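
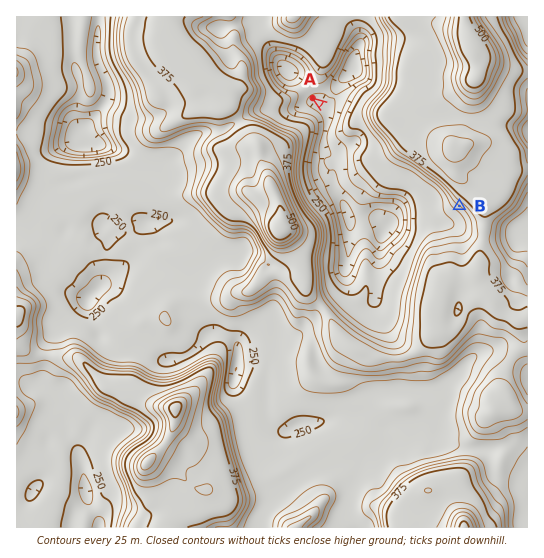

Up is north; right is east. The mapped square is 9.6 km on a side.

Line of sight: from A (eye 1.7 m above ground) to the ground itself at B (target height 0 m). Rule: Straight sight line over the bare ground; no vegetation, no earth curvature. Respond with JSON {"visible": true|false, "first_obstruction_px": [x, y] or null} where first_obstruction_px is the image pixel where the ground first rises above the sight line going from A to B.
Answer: {"visible": false, "first_obstruction_px": [340, 118]}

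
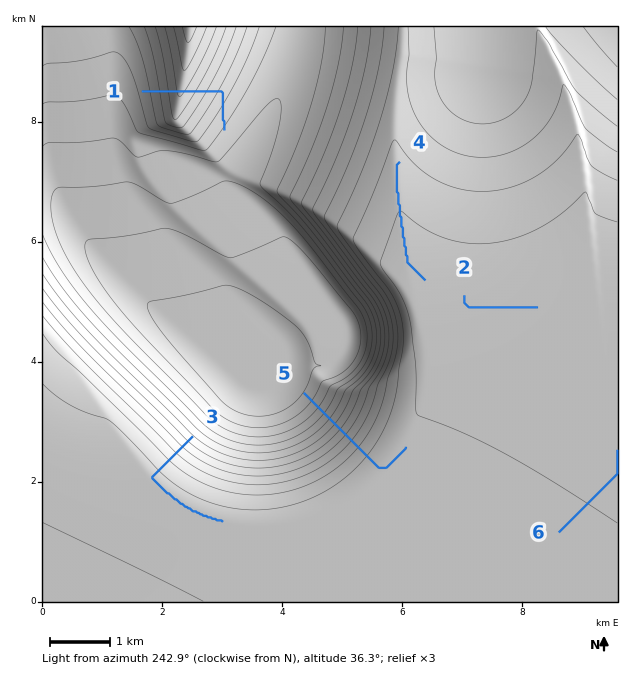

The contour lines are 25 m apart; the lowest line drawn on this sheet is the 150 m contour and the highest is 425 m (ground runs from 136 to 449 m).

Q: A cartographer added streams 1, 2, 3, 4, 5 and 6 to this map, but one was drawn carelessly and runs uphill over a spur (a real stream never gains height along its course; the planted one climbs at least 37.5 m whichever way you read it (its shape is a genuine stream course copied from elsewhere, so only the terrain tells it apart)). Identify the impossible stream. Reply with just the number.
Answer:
1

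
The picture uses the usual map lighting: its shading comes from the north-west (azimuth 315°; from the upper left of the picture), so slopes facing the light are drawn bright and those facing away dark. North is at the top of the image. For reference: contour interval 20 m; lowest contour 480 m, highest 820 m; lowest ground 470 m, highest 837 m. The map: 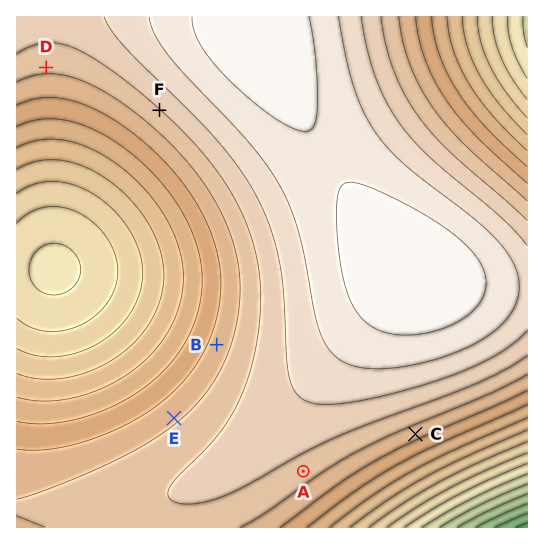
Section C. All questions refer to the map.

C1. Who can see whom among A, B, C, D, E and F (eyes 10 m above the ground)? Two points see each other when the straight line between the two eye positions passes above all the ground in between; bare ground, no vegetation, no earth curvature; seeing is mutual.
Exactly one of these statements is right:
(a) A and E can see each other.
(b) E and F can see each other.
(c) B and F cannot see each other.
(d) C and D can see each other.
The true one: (b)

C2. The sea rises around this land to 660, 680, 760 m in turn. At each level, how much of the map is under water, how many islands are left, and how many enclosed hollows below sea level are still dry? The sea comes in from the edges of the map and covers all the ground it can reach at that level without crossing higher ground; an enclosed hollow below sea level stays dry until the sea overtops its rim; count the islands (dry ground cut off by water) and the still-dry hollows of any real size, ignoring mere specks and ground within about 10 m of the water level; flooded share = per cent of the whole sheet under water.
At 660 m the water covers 16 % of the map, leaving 0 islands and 0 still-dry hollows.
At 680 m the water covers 21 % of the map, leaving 0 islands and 0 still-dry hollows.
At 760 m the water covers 56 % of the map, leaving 0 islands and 0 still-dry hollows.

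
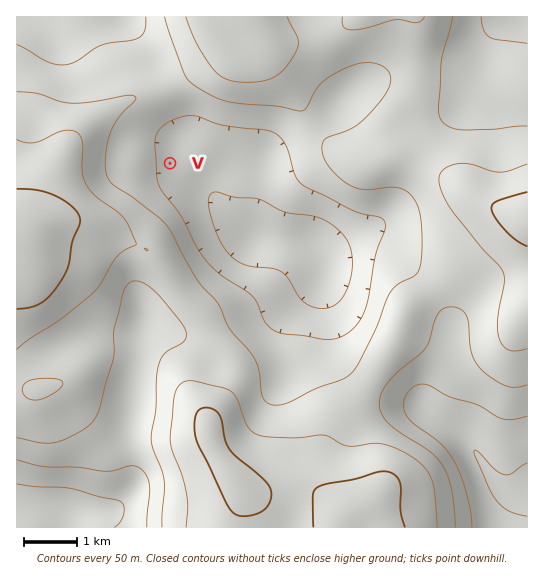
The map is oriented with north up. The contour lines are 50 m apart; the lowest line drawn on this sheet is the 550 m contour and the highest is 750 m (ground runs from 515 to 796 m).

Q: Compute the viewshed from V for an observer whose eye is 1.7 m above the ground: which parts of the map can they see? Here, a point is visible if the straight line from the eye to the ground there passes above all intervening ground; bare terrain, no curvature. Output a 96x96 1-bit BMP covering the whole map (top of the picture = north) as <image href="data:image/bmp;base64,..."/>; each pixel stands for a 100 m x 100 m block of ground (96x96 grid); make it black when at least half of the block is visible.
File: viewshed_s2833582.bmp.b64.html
<image width="96" height="96" href="data:image/bmp;base64,Qk2+BAAAAAAAAD4AAAAoAAAAYAAAAGAAAAABAAEAAAAAAIAEAAATCwAAEwsAAAIAAAAAAAAA////AAAAAAAAAAAAAAAAAAAAAAAAAAAAAAAAAAAAAAAAAAAAAAAAAAAAAAAAAAAAAAAAEAAAAAAAAAAAAAAAOAAAAAAAAAAAAAAAPwAAAAAAAAAAAAAAP+AAAAAAAAAAAAAAf/AAAAAAAAAAAAAB//gAAAAAAAAAAAA///wAAAAAAAAAAAf///8AAAAAAAAAAAf////gAAAAAAAAAAP////4AAAAAAAAAAH////wAAAAAAAAAAH/8f/AAAAAAAAAAAD/4P+AAAAAAAAAAAD/wP4AAAAAAAAAAAB/wHgAAAAAAAAAAAB/4AAAAAAAAAAAAAA/8AAAAAAAAAAAAAA//AAAAAAAAAAABAA//gAAAAAAAAAABwAf/wAAAAAAAAAABwAf/wAAAAAAAAAAAAAf/wAAAAAAAAAAAAAf/4AAAAAAAAAAAAAf/4AAAAAAAAAAAAAf/8AAAAAAAAAAAAAf/8AAAAAAAAAAAAAf/+AAAAAAAAAAAAA///AAAAAAAAAAAAB///AAAAAAAAAAAAB///gAAAAAAAAAAAB///wAAAAAAAAAAAB///wAABAAAAAAAAB///4AADgAAAAAAAB///4AAHgAAAAAAAA///8AAHwAAAAAAAAf//8AAHwAAAAAAAAf//8AAP4AAAAAAAAP//+AAP8AAAAAAAAD//+AAP8AAAAABwAB///AAH8AAAAAH/8A///AAH8AAAAAP/+A///gAD8AAAAAP//A///+AB8AAAAAf//g////gA8AAAAAf//x////wA8AAAAA////////wA8AAAAB////////4B8AAAAD////////4D8AAAAH////////8f4AAAAP//////////4AAAAf///8P/////8AAAA//4PwH/////8AAAB//wPgH/////8AAAD//gPAH/////4AAAf/+APAP/////4AAP//8QfgP4D///4AB///4YfwfwA///4AD///w//4/wAP//4AH///g////wAH/x4AH///A////wAD/AAAPw/+A////wAB+AAAPAP+B////wAA8AAAOAD+B////4AAAAAAMAD/B////4AAAAAAAAD/3////4AAAAAAAAD//////4AAAAAAAAD//////wAAAAAAAAD//////gAAAAAAAAD//////AAAAAAAAAD/////wAAAAAAAAAD/////AAAAAAAAAAP/////AAAAAAAAAA/////+AAAAAAAAAD/////8AAAAAAAAAB/////8AAAAAAAAAAf////4AAAAAAAAAAD////wAAAAAAAAAAAf///gAAAAAAAAAAAD//+AAAAAAAAAAAAB//8AAAAAAAAAAAAA//gAAAAAAAAAAAAA/8AAAAAAAAAAAAAA/gAAAAAAAAAAAAAA/AAAAAAAAAAAAAAA+AAAAAAAAAAAAAAA8AAAAAAAAAAAAAAA4AAAAAAAAAAAAAAB4AAAAAAAAAAAAAABwAAAAAAAAAAAAAABgAAAAAAAAAAAAAABgAAAAAAAAAAAAAABAAAAAAAAAAAAAAAAAAAAAAAAAAA="/>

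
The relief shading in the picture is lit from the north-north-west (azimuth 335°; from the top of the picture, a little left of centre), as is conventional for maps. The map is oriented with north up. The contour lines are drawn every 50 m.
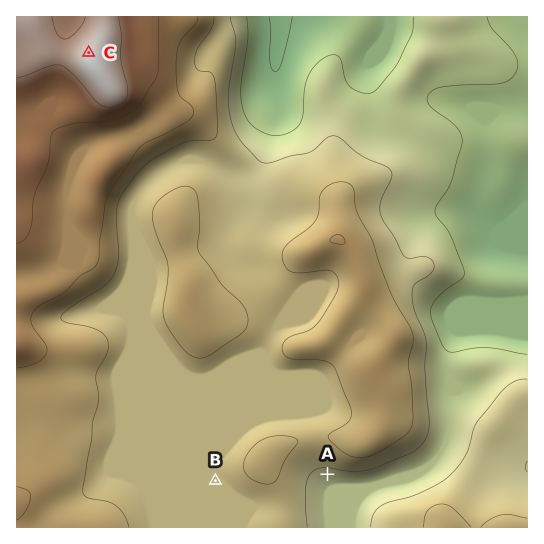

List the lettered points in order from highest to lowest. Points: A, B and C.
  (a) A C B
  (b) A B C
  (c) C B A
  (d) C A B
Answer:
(c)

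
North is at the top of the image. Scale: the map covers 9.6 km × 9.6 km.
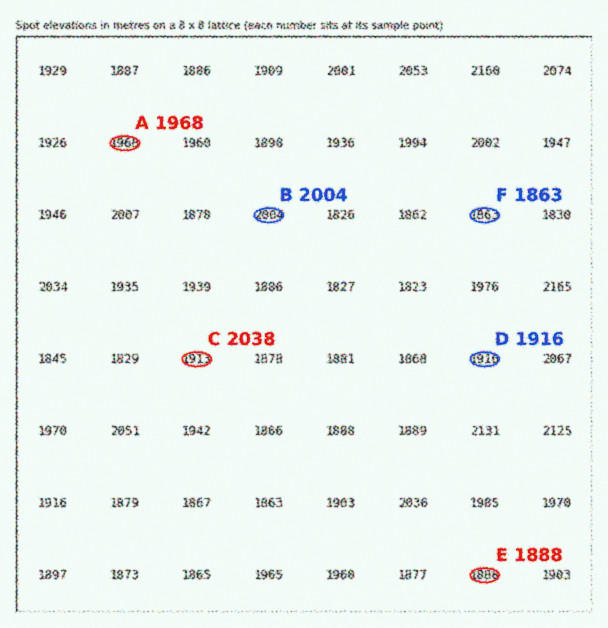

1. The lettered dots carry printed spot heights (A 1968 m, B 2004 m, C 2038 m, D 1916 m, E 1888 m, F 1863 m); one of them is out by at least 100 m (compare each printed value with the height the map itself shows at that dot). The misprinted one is C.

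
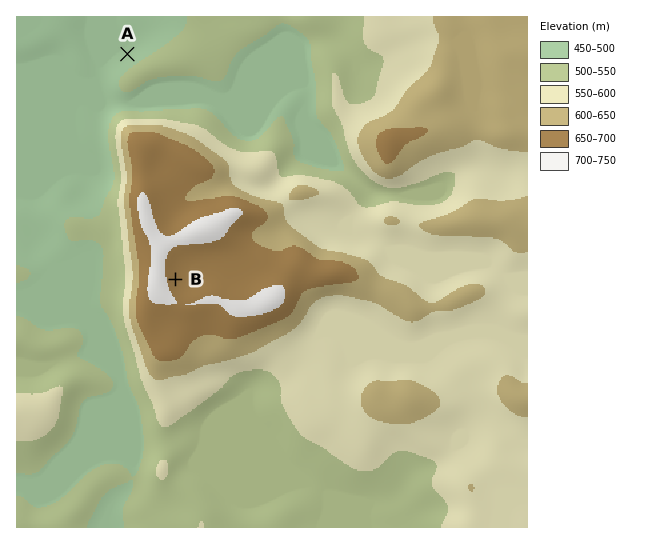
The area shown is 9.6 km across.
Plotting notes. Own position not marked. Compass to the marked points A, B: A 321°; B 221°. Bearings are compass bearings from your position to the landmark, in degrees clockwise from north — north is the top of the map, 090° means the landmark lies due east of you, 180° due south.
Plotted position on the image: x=245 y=199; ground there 640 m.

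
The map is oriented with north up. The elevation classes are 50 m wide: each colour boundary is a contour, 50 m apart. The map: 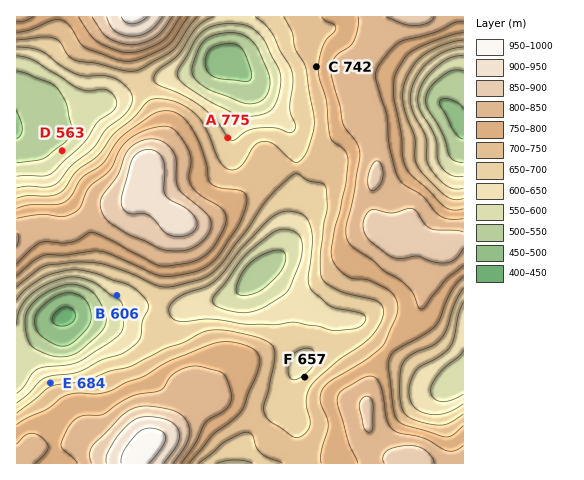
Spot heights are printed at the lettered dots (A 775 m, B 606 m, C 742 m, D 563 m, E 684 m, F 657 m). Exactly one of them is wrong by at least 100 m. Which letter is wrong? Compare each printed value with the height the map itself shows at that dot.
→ A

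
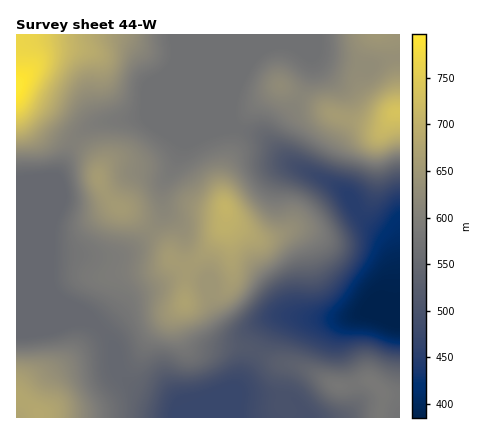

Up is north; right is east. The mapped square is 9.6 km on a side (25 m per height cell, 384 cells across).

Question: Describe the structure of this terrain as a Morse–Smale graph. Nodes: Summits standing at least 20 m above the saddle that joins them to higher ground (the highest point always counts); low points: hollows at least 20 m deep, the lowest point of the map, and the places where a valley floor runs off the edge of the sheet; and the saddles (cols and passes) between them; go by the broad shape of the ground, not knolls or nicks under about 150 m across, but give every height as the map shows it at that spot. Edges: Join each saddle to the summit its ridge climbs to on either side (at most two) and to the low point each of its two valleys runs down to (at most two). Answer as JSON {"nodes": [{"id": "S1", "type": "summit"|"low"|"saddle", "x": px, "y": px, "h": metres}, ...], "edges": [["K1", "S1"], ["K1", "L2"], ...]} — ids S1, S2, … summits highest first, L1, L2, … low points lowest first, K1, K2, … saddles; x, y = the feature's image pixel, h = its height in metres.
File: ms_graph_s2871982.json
{"nodes": [
{"id": "S1", "type": "summit", "x": 16, "y": 86, "h": 797},
{"id": "S2", "type": "summit", "x": 398, "y": 112, "h": 735},
{"id": "S3", "type": "summit", "x": 226, "y": 208, "h": 707},
{"id": "S4", "type": "summit", "x": 38, "y": 414, "h": 684},
{"id": "S5", "type": "summit", "x": 98, "y": 178, "h": 660},
{"id": "S6", "type": "summit", "x": 378, "y": 386, "h": 586},
{"id": "L1", "type": "low", "x": 384, "y": 310, "h": 385},
{"id": "L2", "type": "low", "x": 212, "y": 404, "h": 475},
{"id": "K1", "type": "saddle", "x": 152, "y": 230, "h": 625},
{"id": "K2", "type": "saddle", "x": 74, "y": 142, "h": 601},
{"id": "K3", "type": "saddle", "x": 236, "y": 130, "h": 569},
{"id": "K4", "type": "saddle", "x": 100, "y": 330, "h": 551},
{"id": "K5", "type": "saddle", "x": 116, "y": 372, "h": 548},
{"id": "K6", "type": "saddle", "x": 256, "y": 352, "h": 514}],
"edges": [["K1", "S3"], ["K1", "S5"], ["K1", "L1"], ["K2", "S1"], ["K2", "S5"], ["K2", "L1"], ["K3", "S2"], ["K3", "S3"], ["K3", "L1"], ["K4", "S3"], ["K4", "S4"], ["K4", "L1"], ["K5", "S3"], ["K5", "S4"], ["K5", "L1"], ["K5", "L2"], ["K6", "S3"], ["K6", "S6"], ["K6", "L1"], ["K6", "L2"]]}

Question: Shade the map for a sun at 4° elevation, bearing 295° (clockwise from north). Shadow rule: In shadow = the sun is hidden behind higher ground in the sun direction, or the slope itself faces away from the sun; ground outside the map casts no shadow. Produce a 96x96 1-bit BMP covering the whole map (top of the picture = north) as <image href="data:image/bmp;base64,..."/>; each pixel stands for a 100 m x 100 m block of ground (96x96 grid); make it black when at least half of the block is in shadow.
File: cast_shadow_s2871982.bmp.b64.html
<image width="96" height="96" href="data:image/bmp;base64,Qk2+BAAAAAAAAD4AAAAoAAAAYAAAAGAAAAABAAEAAAAAAIAEAAATCwAAEwsAAAIAAAAAAAAA////AAAAAAAAD/4A/AAAAAAAAAAAD/gA/gAAAAAAAAAAB+AA/gAAAAAAAAAAB8AA/wAAAAAAAAAAAwAA/wAAAAAAAAAAAAAA/wAAAAAAAAAAAAAAfwAAAAAAAAAAAAAAfwAAAAAAAAAAAAAAfgH+AAAAAAAAAAAAfA//AAAAAAAAAAAAMB//gAAAAAAAAGAAIA//gAAAAAAAAGAAAA//AAAAAAAAAAAAAAf/AAAAAAAAAAAAAAP+AAAAAAAAAAAAAAB/wAAAAAAAAAAAAAA/+AAAAAAAAAAAAAH//wAAAAAAAAAAAA///+AwAAAAAAAAAD//////wAAAAAAAAH//////+AAAAAAAAH///////wAAAAAAAH////////AAAAAAAD////////wAAAAAAB////////8AAAAAAB////////8AAAAAAA////////8AAAAAAAA///////8AAAAAAAAP//////8AAAAAAAAH//////8AAAAAAAAD//////8AAAAAAAAD//////8AAAAAAAAB//////8AAAAAAAAB//////8AAAAAAAAA//////8AAAAAAAAA//////8AAAAAAAAA//////8AAAAAAAAA//////8AAAAAAAAA//////8AAAAAAAAAz/////8AAAAAAAAAB/////8AAAAAAAAAA/////8AAAAAAAAAA//3//8AAAAAAAAAAf/n//4AAAAAAAAAAH/H//wAAAAAAAAAAAEH//gAAAAAAAAAAAAH/+AAAAAAAAAAAAAP/4AAAAAAAAAAAAAP/wAAAAAAAAAADAAP/AAAAAAAAAAAPgAP+AgAAAAAAAAAfgAf8B4AAAAAAAAB/gAf4B8AAAAAAAAB/AAPwB8AAAAAAAAB/AAHgB8AAAAAAAAB+AAAAB8AAAAAAAAB+AAAAB8AAAAAAAAB8AAAAB8AAAAAAAAB8AAAAB8AAAAAAAAA8AAAAB8AAAAAAAAAcAAAAD8AAAAAAAAAfwAAAD8AAAAAAAAAf+AAAD8B+AAAAAAAf/AAAH8D/AAAAAAAP/AAAH///gAAAAAAP+AAAH///4AAAAAAH4AAAD///+AAAAAADwAAAD////wAAAAAAAAAAB////8AAAAAAAAAAA/////AAAAAAAAAAAf////wAAAAAAAAAAD////8AAAAAAAAAAD/////AAAAAAAAAAD/////AAAAAAAAAAD/////gAAAAAAAAAD/////gAAAAAAAAAB/////gAAAAAAAAAB/////gAAAAAAAAAB/////gAAAAAAAAAB/////wAAAAAAAAAA/////4AAAAAAAAAA/////8AAAAAAAAAAf////8AAAAAAAAAAP//3/+AAAAAAAAAAH//n/8AAAAAAAAAAH//H/8AAAAAAAAAAD/+H/4AAAAAAAAAAB/8H/wAAAAAAAAAAA/wH/AAAAAAAAAAAA/gD+AAAAAAAAAAAAeAD4AAAAAAAAAAAAMABwAAAAAAAAAAAAAAAAAAAAAAAAAAAAAAAA8AAAAAAAAAAAAAAB4AAAAAAAAAA="/>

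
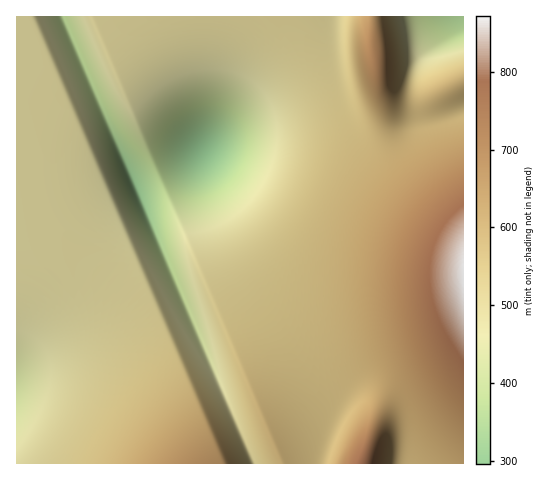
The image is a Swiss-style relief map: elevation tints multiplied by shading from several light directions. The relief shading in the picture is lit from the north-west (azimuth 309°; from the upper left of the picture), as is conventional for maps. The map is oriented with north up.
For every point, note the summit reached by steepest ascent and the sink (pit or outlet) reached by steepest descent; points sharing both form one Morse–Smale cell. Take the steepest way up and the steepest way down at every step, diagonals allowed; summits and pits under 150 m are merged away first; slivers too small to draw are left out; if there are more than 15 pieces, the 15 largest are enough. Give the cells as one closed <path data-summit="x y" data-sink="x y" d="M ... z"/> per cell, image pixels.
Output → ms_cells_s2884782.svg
<path data-summit="463 274" data-sink="202 152" d="M371 16l-355 1 0 187 75-12 40-14 3 2 41 100 80 184 63 0 7-33 0-14-15-32 12 8 39-9 10 1 12 4 15 15 6 24 0 36 60-1 0-239-50-53-22-34-18-84z"/><path data-summit="196 463" data-sink="202 152" d="M132 178l-30 12-86 16 0 257 237 1 1-3z"/><path data-summit="463 274" data-sink="463 17" d="M463 16l-91 1 1 29 14 76 5 15 22 34 49 53z"/><path data-summit="362 463" data-sink="202 152" d="M363 384l-41 9-11-7 14 31 0 14-6 33 84-1 1-35-6-24-15-15z"/>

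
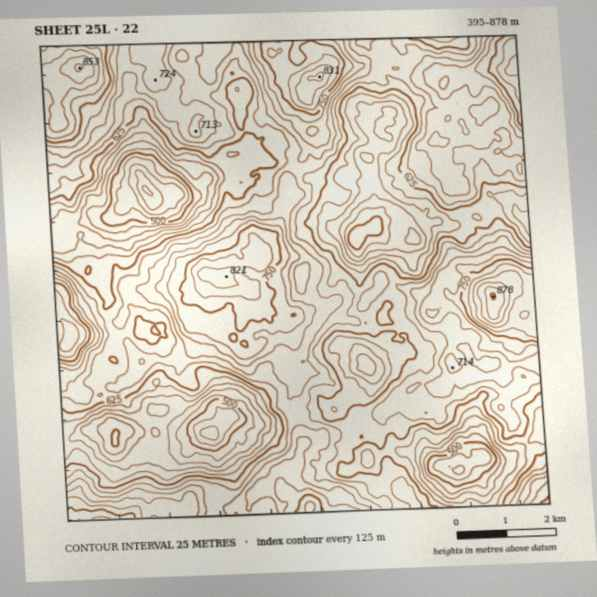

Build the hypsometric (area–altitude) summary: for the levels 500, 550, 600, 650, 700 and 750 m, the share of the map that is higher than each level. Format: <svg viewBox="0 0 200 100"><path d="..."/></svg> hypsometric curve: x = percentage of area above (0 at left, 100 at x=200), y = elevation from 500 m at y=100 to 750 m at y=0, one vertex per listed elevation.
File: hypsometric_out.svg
<svg viewBox="0 0 200 100"><path d="M192 100l-13-20-27-20-48-20-56-20-26-20"/></svg>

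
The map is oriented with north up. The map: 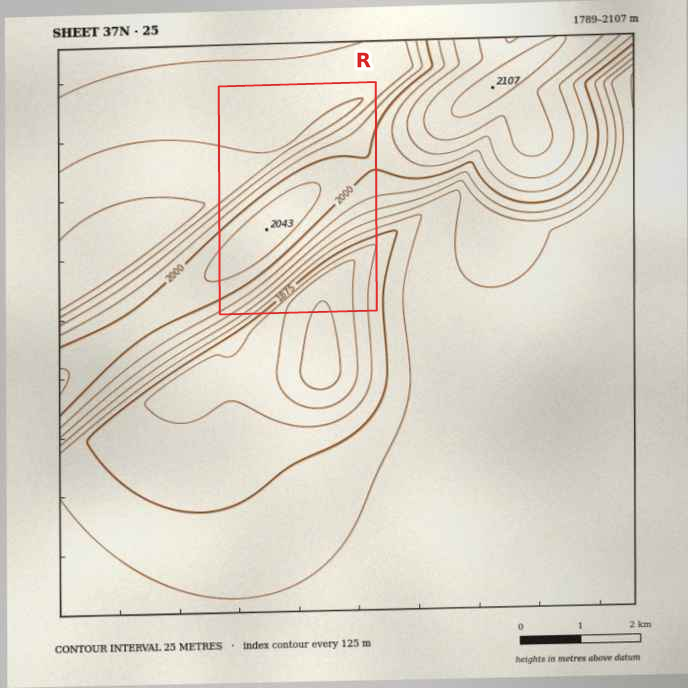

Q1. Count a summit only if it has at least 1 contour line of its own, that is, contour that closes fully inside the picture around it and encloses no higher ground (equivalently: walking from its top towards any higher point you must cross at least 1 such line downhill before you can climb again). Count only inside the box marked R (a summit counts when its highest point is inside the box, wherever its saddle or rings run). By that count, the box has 1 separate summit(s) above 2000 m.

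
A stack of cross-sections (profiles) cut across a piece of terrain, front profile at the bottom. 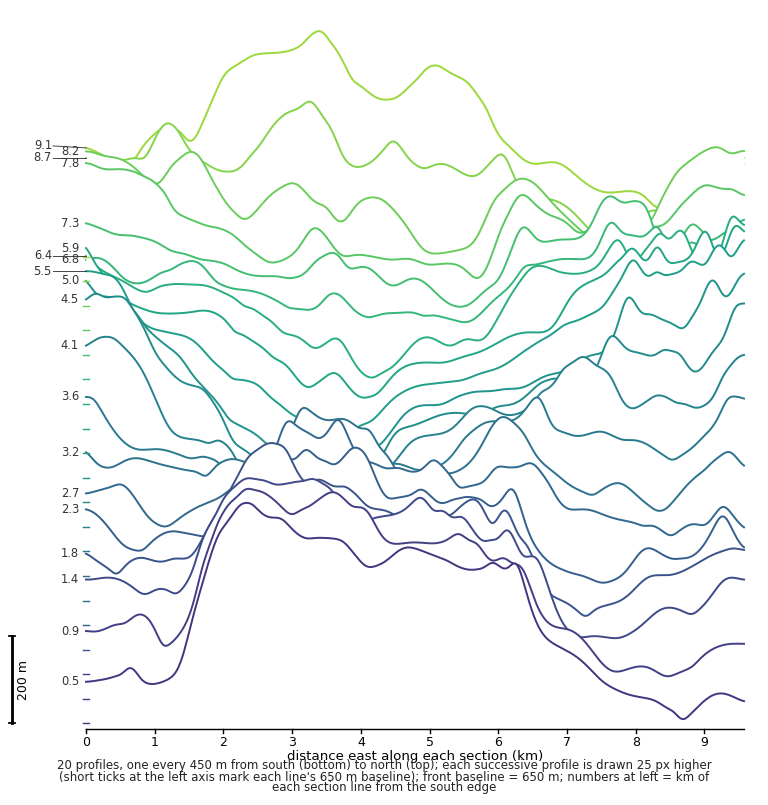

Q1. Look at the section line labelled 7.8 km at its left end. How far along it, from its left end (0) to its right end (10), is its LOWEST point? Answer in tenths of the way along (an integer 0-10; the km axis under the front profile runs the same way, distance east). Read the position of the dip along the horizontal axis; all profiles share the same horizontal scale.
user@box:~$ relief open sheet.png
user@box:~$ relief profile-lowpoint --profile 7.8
6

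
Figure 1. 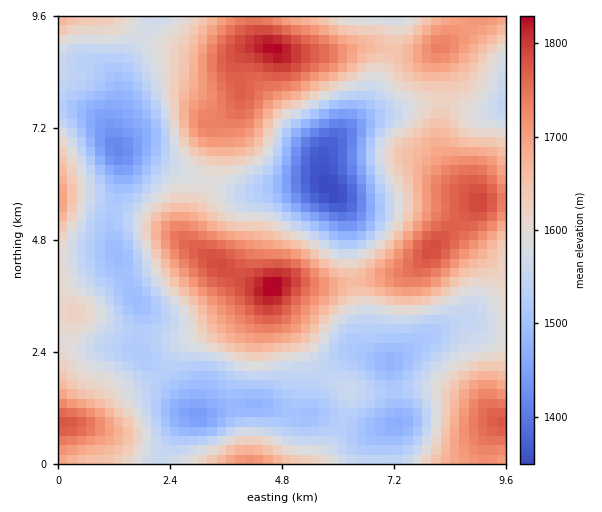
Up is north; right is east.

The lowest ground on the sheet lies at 1350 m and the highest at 1830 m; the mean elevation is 1610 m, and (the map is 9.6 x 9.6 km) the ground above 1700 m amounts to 19.6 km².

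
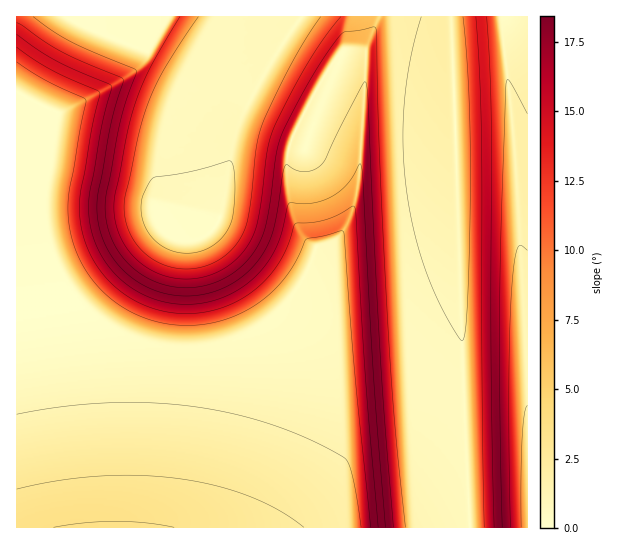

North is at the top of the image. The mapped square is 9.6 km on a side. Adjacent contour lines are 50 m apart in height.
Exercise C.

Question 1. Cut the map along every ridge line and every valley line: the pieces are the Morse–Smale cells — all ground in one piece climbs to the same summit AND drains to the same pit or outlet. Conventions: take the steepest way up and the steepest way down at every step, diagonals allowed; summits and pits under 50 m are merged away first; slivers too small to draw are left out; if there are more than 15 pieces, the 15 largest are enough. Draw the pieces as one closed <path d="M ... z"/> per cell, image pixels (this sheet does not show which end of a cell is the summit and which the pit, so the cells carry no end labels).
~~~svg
<path d="M377 16l-361 1 1 511 183-1 13-46 22-102 9-25 15-23 37-40 12-20 7-18 4-5 14-5 8-9 11-21 8-43 5-120 11-25z"/><path d="M450 16l-73 1-12 33-5 120-8 43-11 21-8 9-14 5-4 5-7 18-12 20-37 40-15 23-16 52-15 75-12 47 268-1-8-174-8-292z"/><path d="M502 16l-51 1 6 160 6 213 7 138 58-1 0-173-4-36-8-159z"/><path d="M527 16l-24 1 0 17 13 125 11 194z"/>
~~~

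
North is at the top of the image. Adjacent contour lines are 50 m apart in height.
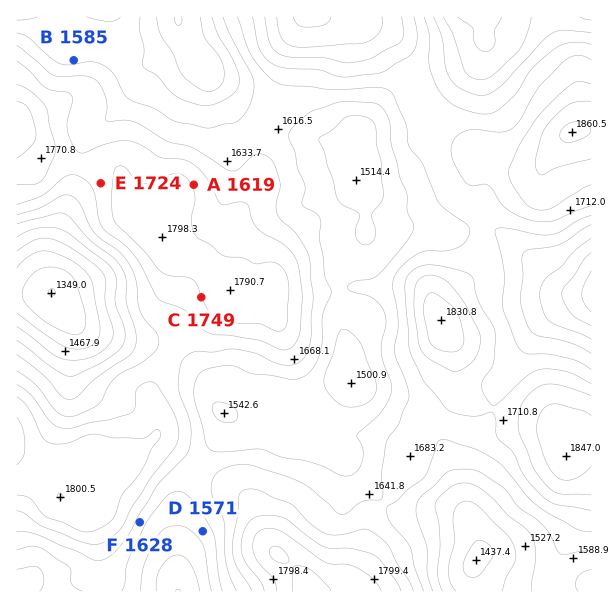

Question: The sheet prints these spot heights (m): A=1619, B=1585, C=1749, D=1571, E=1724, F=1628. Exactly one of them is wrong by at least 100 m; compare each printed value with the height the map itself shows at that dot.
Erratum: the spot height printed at A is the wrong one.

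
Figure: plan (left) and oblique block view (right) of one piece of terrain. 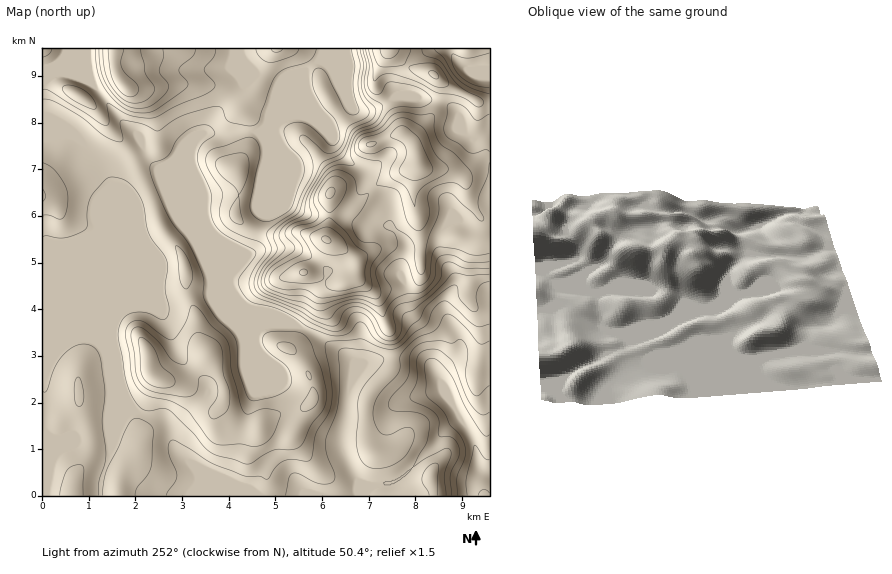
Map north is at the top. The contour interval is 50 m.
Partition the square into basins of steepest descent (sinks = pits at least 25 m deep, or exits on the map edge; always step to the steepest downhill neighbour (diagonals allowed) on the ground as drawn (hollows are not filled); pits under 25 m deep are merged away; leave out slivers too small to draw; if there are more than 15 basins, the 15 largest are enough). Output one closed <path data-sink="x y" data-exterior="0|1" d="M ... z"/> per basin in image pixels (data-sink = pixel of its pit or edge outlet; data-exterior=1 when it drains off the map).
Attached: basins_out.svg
<path data-sink="489 474" data-exterior="1" d="M389 48l-347 1 1 447 447-1 0-338-8 1-18 15-15-4-21 0-10-3-2-14-4-14 24-28 5-15 0-11-6-9-28-9z"/><path data-sink="489 130" data-exterior="1" d="M440 80l-1 0 2 4 0 11-3 13-26 30 4 14 2 14 10 3 21 0 15 4 18-15 8-2 0-53-12-1z"/><path data-sink="489 68" data-exterior="1" d="M489 48l-99 1 17 17 28 9 9 8 34 19 11 1z"/>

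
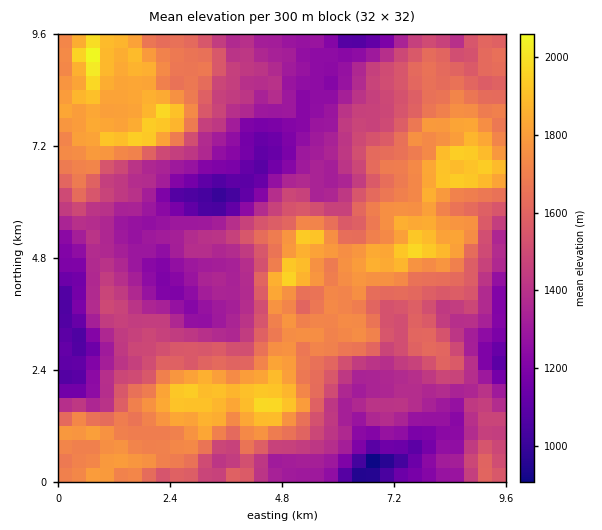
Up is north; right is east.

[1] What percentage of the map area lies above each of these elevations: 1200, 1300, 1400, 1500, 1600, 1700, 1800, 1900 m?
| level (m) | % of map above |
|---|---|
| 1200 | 92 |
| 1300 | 81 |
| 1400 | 65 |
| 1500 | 51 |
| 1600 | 41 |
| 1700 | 27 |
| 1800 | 14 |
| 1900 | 5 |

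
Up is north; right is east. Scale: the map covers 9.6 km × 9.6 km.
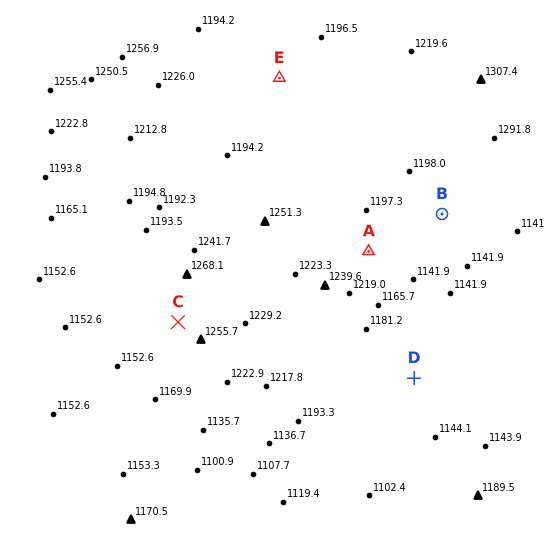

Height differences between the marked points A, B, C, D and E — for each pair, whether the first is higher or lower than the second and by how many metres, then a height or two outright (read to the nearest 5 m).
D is lower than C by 85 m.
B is lower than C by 80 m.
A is lower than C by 55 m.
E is lower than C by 45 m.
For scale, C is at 1240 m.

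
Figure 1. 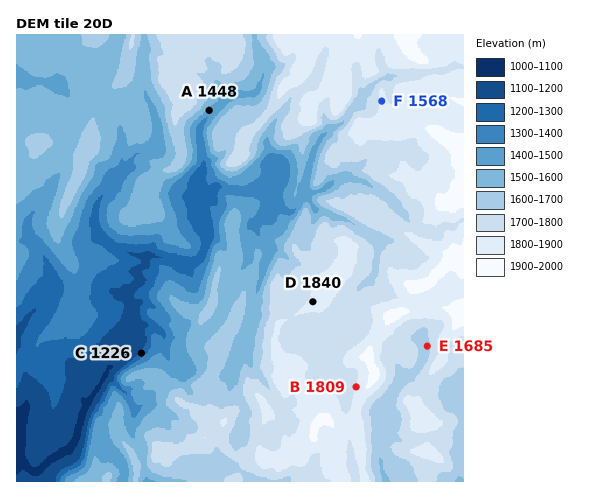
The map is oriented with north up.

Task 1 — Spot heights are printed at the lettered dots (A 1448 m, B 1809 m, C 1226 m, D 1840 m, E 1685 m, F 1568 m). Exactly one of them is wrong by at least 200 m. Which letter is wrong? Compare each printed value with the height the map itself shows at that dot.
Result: F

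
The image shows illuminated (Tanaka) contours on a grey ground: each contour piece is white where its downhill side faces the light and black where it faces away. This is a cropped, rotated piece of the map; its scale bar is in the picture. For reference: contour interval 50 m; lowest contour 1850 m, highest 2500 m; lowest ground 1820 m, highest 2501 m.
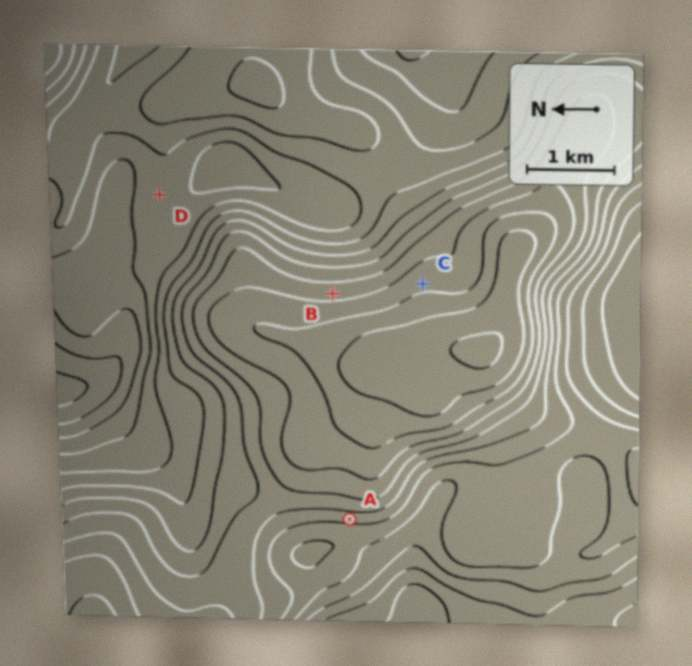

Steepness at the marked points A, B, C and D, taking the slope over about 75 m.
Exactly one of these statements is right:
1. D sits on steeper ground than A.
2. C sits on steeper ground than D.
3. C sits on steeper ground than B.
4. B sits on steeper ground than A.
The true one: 2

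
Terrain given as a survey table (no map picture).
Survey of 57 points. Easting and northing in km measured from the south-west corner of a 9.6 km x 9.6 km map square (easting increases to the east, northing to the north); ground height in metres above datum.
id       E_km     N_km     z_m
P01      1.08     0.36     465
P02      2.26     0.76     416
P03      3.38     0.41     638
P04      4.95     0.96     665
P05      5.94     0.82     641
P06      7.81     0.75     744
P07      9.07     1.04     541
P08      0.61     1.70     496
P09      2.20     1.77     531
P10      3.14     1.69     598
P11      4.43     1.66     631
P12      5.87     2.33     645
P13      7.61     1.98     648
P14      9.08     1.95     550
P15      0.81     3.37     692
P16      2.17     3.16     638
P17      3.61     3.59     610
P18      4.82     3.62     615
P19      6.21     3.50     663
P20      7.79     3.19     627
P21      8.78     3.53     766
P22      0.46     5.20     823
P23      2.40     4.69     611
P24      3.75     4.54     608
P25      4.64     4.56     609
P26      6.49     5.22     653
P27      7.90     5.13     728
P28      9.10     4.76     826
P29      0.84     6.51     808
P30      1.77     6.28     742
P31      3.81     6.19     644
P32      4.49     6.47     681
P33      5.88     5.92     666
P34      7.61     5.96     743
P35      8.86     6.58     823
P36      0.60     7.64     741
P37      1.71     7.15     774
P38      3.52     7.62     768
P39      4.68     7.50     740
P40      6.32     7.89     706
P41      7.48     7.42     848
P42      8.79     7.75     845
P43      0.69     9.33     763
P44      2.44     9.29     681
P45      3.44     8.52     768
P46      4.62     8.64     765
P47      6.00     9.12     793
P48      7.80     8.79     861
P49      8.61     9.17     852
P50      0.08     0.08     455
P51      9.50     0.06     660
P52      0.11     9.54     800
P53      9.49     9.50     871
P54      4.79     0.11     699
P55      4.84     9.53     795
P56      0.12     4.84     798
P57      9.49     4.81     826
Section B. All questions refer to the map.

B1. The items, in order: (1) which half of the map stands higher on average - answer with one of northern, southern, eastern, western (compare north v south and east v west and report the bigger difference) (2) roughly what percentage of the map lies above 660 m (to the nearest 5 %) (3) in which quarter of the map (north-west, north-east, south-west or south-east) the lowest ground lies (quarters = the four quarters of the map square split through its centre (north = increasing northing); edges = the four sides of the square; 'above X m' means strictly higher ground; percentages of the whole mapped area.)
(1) Taken as a whole, the northern half is higher than the southern.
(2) Ground above 660 m makes up about 60 % of the sheet.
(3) Look to the south-west quarter for the lowest ground.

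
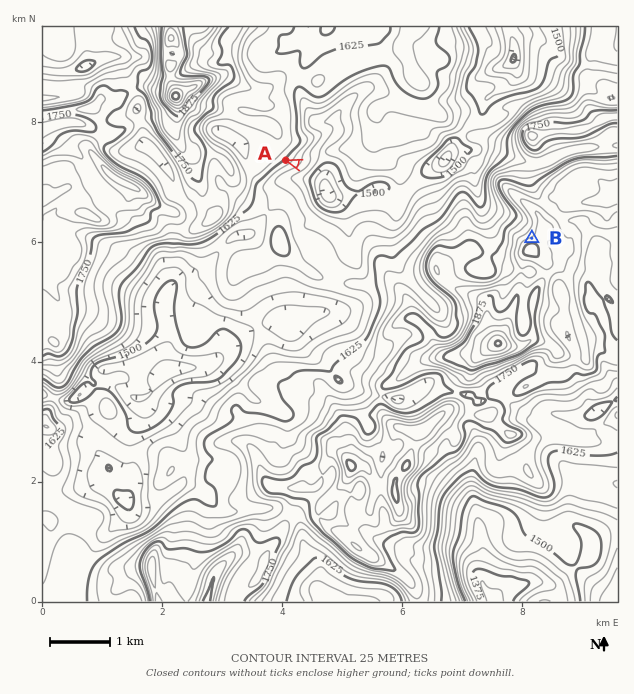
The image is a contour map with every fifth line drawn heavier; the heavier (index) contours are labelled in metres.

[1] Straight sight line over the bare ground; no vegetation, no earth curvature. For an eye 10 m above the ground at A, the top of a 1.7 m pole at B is in view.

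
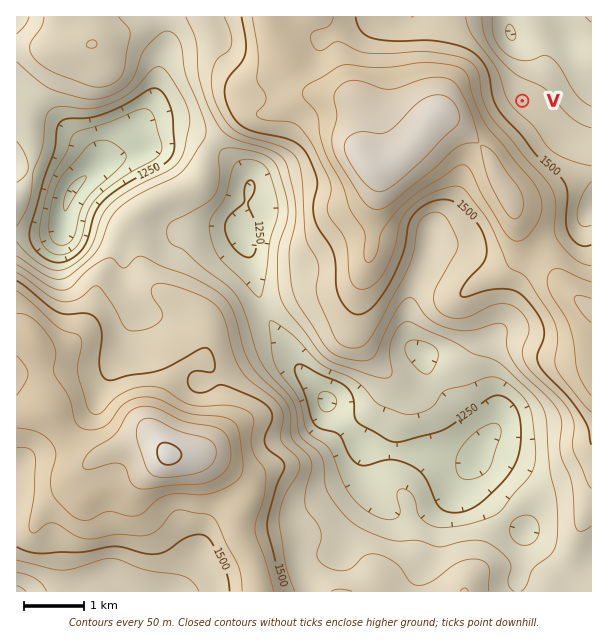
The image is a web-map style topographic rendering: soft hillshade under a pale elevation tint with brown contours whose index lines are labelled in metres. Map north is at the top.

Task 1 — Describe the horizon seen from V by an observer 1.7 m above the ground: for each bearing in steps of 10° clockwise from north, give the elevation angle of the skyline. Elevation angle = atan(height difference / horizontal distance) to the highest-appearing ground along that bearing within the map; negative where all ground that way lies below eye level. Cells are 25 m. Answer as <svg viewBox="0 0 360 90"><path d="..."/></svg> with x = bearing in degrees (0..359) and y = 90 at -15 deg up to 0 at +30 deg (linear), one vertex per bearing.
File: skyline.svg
<svg viewBox="0 0 360 90"><path d="M0 68l10 0 10 0 10-1 10-2 10 2 10 0 10 0 10-1 10-1 10-1 10-2 10-1 10-2 10-1 10-2 10-4 10-5 10-4 10-3 10-3 10-3 10-1 10 0 10-1 10 0 10 0 10 1 10 4 10 2 10 4 10 5 10 7 10 5 10 5 10 2"/></svg>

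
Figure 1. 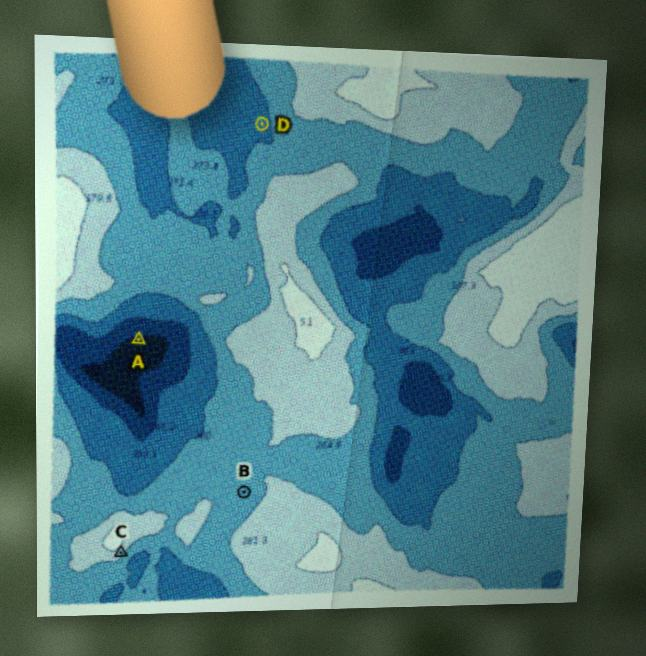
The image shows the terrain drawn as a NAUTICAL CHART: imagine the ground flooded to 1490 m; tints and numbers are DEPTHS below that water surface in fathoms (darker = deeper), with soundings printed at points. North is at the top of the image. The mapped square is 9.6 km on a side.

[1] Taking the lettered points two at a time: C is higher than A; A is lower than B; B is higher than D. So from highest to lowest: C B D A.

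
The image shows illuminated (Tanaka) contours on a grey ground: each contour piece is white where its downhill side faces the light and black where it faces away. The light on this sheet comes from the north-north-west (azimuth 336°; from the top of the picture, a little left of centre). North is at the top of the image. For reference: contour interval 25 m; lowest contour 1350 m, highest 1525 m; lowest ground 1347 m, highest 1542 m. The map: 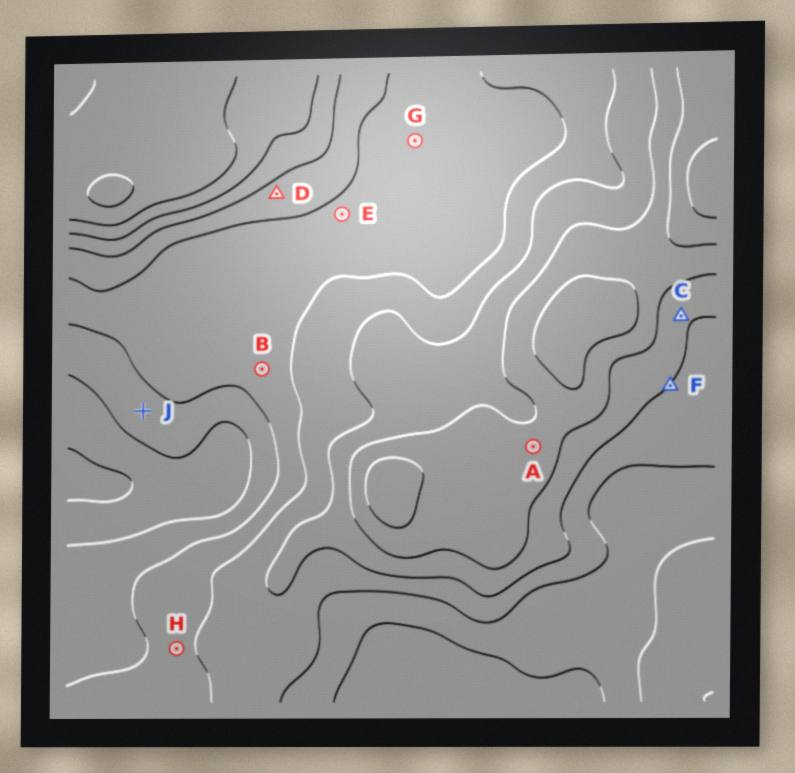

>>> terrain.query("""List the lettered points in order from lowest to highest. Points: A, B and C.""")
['B', 'C', 'A']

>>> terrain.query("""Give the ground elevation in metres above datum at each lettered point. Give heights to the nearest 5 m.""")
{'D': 1440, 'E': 1420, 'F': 1450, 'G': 1420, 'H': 1415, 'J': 1390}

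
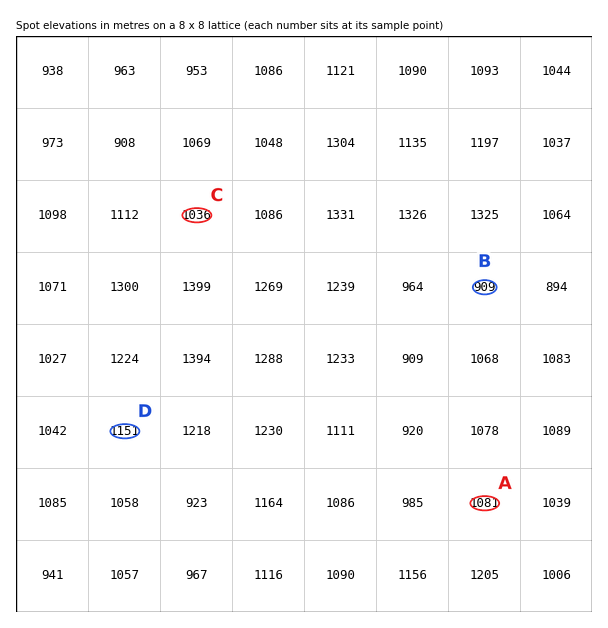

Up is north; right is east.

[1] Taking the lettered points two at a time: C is above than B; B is below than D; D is above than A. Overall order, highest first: D A C B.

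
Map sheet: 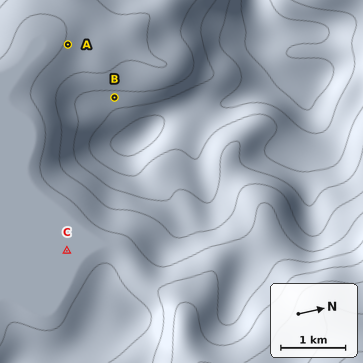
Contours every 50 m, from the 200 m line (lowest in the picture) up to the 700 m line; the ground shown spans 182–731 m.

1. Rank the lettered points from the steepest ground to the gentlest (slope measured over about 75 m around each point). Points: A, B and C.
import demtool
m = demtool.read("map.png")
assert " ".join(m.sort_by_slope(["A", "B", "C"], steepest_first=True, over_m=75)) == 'B A C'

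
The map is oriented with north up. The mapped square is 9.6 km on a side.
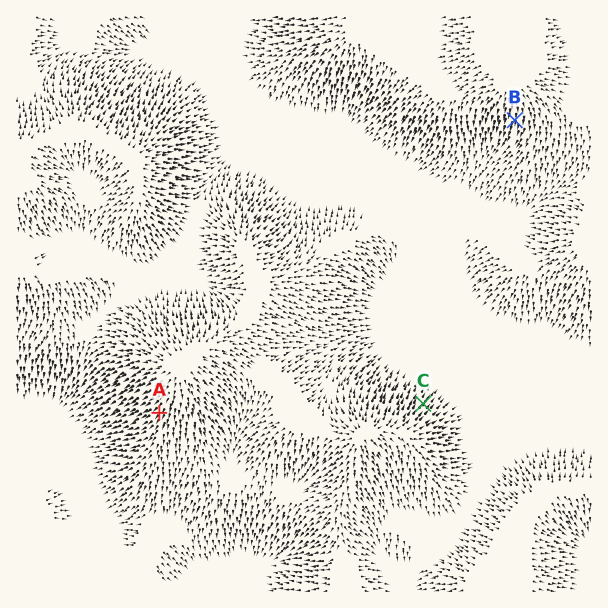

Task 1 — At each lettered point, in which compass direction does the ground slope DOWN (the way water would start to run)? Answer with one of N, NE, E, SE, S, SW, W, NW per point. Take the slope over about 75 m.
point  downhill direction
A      SW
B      S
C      NE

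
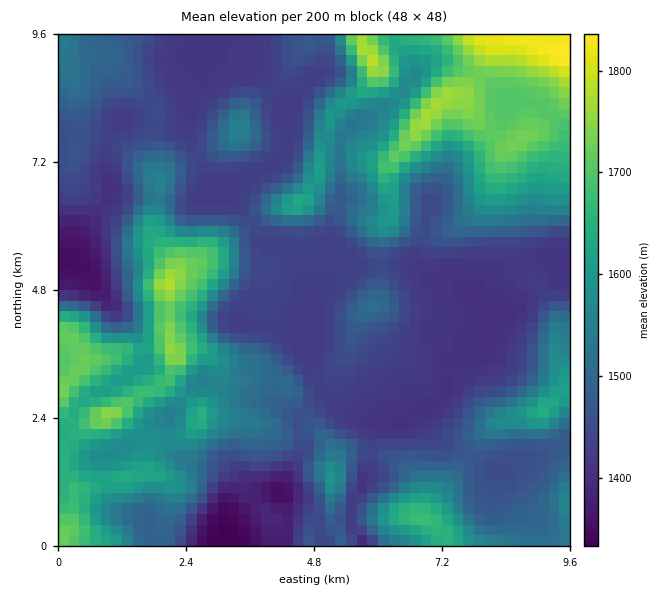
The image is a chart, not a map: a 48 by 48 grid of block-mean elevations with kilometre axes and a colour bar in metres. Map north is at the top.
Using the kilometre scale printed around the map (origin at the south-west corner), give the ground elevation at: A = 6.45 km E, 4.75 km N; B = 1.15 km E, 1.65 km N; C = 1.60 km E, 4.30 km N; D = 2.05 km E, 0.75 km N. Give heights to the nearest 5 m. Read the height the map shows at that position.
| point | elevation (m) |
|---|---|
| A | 1445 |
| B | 1580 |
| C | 1575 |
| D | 1525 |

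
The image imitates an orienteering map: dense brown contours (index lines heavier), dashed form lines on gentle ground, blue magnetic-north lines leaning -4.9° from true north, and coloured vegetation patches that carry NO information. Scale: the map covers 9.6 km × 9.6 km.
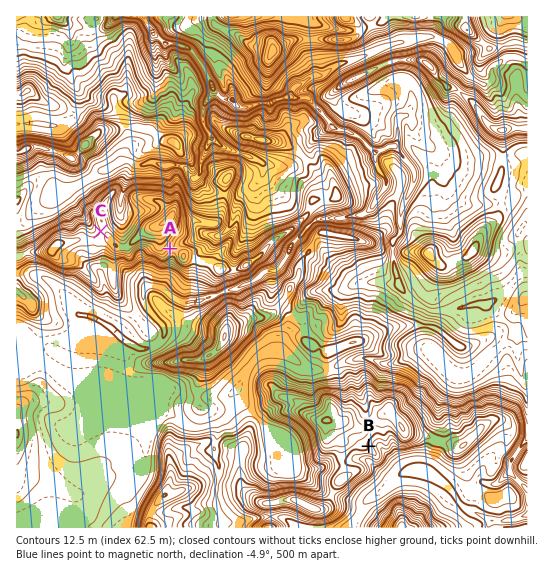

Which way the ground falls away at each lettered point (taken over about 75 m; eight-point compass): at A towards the SE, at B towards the E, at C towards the W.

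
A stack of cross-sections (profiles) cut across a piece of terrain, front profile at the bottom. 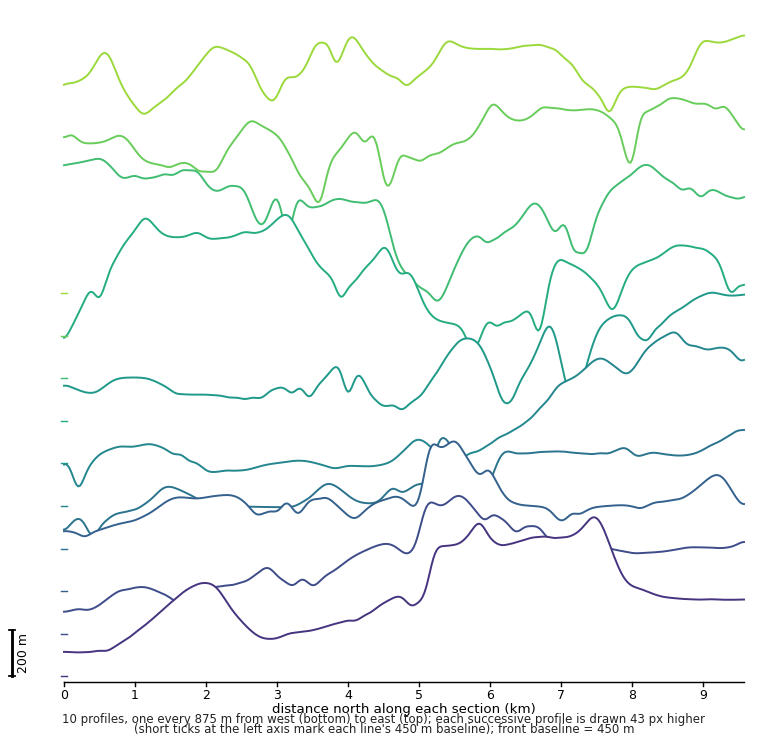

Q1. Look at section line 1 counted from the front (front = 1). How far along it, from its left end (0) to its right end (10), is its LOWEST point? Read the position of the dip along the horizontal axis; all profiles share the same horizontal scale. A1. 0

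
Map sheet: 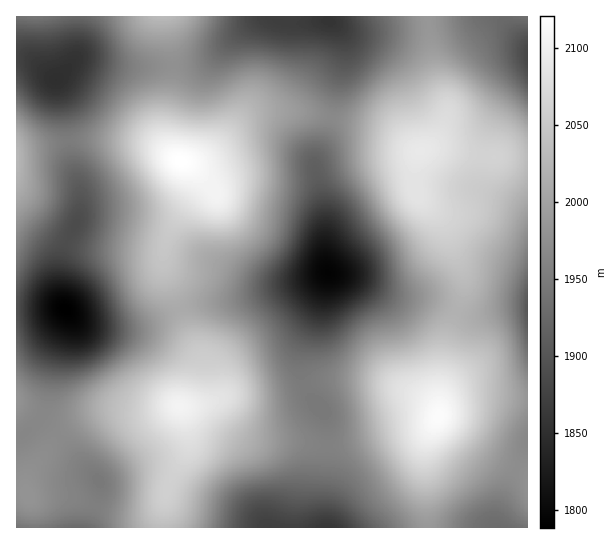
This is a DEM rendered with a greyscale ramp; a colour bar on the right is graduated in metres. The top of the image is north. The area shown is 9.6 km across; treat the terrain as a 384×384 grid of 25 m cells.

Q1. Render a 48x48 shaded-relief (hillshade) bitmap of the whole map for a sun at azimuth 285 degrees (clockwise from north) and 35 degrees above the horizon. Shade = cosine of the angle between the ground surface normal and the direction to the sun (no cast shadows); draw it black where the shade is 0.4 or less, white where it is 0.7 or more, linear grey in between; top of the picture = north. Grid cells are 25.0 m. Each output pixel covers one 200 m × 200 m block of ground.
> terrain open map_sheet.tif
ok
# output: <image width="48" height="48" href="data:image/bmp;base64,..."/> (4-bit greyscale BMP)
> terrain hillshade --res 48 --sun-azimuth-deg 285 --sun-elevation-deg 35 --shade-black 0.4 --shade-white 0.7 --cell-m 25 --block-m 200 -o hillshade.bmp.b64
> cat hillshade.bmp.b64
<image width="48" height="48" href="data:image/bmp;base64,Qk32BAAAAAAAAHYAAAAoAAAAMAAAADAAAAABAAQAAAAAAIAEAAATCwAAEwsAABAAAAAAAAAAAAAAABEREQAiIiIAMzMzAERERABVVVUAZmZmAHd3dwCIiIgAmZmZAKqqqgC7u7sAzMzMAN3d3QDu7u4A////AIh3eJq93Kl1QyNFeIh3eKu7u7qGVWeJmZh3eIm83bl1QyNFeJiHeKu7q7qGVWeJqph3iIms7sp1QyNFeJmHeKu7u7mGVVZ5q5h4iIis7sqGQzNFZ4iIiJq7u7mGVVZ4mpiIiIms3cuXVDNFVneIiJq7zLl2VVZomZmIiIms3cuoZURVVWeIiJq8zLl2VVZniZmIiImry7qpdlVWZWZ4iZq8zLp2VFVmeJmYiJq7u6qphlVmZmZ4iavMzLqGVERVd5mZmau7uqqphmZmZmd4iazd3LuXVERFZomZqru7uqqYdmZVVWd4mbzd3MuoZEREVniZq7u7u7uod2ZURFZ4mr3dzLupdUREVXeJvMy7u8uph3dkM1Z4mr3ty7updlVVVXeKvN3LvMypiIhkM0aIms3ty6qphlVVVWeJvN3czMy5mZl1M1eJms3ty6qph2ZVVWeJrN7t3My6mZl1RFeZq83ty6qph3ZlRFZ4q9//7cy6mZh1RFeaq83ty7uqmIdkM0V4ms7/7d3LqZh1RGeJq97cu7u6mIh1MjRnis7//t3LqYh1VVeJrN7cu7y6mIh1ISNXis7/7czLqYh2VWZ4rO7cu8zKmIh1MRJXis7/7cu6mId3ZmZnnO7sy8zLmId1MhJGis7/7LqZh3d2ZmZnm97tzMzLqXdkMhE2is7/7KmId2ZlVVVnis3u7czLqXZUIhE2is3v7KmHd2ZUREVWir3v/ty7qXZUMhJGir3u3Kl3d2ZUMzNGebzf/9u6qXZUMiNGirzd3Ll2Z3ZUMiI1eave/9yqmHZVQzNXmszd3Ll2Z3dlQhEUeavO/+ypmHZlRDRWis3d3cqGZ3dlQxADabvN7typh3ZlRERFes3t3cqXd3ZUQyACabzN7cuph3ZlREREaL3t3cuoiHZDMyETab3d7cqYiHdlVFQzR6zd3dyqmYZDMzIjab3u7bmIiIdmVVVDR6zd3dy6qZdDIzI0ab3u7bmHeIh2ZlVDR6zd3dy6mZdTMjNFeb3u3KmHeIh3ZlVEV6zN3dypiIdkMyNGis3d3KmHd4iHZkREWKzN3dyph3dlQyNHm93dy6mHd4iHZkRFaKzN3dyph3dlQzNXrN7ty6mHd4iYZkRWeazd3cupiHdlRDRXm97ty6mId4iYdlVnmrzd3cupmYdlVUVWis3ty6mYd3iYdlV4q83e7cqZmZl2VWZmibzdy6qZh3iIdkV5rM3u7bqYmqqXZnd3eazdy6qqh2d3ZkV5vN7u3LqYmruod3d3eKzdy6u6l2Z3ZUV5vN7t3LqYiru5h3d3eKzdy7u7l2ZmVVV5rN7ty7qYiau6mHd3eKze3Lu7l2ZmVWZ4m83dy6qYeJu7mIiIeJvd3Lu6h2ZmVXeIir3dyqmYd4q7qIiYiJvN3Mu5h2ZmVXeHeL3dypmHZniqmZmZiJrN3Mupd3dmVXd3eKzdyph2VFeJmZmZmZvMzMuod3d2VXd2Z5vNyph2Q0VniJmZmavMzMuXZnh3Zod2Z4rMy5h1QzRWiJmIibzMzMuXZniIiA=="/>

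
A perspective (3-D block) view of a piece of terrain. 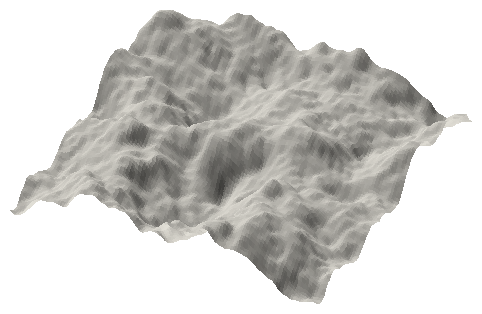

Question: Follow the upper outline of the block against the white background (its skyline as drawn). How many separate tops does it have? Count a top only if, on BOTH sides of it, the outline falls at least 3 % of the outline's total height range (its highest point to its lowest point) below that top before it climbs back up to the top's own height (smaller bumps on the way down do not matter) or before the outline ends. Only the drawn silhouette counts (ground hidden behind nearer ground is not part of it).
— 3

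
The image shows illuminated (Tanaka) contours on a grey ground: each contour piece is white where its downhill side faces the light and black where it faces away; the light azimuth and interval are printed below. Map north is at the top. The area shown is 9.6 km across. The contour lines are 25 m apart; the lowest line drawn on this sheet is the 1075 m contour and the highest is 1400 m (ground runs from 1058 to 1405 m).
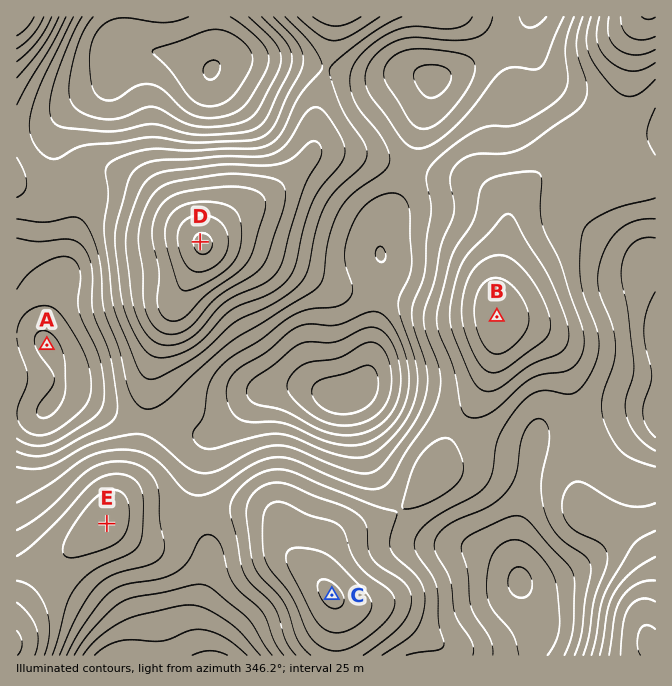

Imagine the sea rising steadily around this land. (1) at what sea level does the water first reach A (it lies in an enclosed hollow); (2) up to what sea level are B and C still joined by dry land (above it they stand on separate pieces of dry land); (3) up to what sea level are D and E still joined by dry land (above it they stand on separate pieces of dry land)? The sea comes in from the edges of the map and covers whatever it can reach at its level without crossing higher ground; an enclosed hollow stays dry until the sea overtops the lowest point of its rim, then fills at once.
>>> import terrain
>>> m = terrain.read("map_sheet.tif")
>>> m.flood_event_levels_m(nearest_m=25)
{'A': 1125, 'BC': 1250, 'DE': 1200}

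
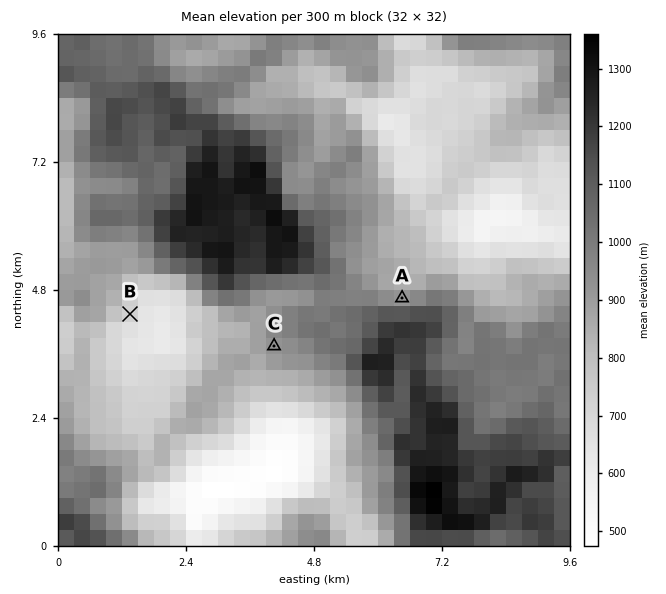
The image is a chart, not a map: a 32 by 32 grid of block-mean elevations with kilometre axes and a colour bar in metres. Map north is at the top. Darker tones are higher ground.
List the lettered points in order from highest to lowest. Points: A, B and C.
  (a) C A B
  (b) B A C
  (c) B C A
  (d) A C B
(a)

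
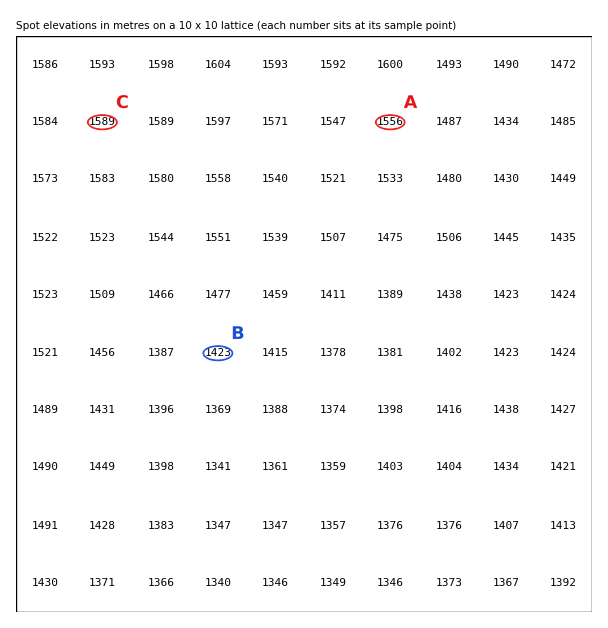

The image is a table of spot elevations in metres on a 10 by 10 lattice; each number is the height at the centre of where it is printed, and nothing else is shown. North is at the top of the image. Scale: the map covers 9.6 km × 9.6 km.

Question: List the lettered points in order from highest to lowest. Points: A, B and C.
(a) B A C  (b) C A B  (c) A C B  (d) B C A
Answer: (b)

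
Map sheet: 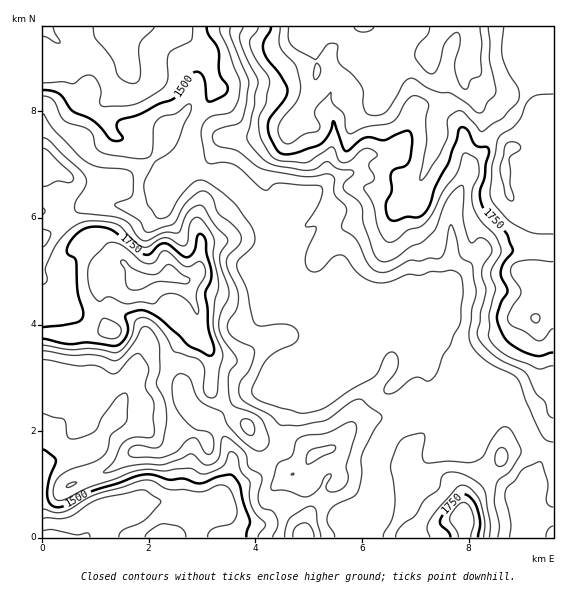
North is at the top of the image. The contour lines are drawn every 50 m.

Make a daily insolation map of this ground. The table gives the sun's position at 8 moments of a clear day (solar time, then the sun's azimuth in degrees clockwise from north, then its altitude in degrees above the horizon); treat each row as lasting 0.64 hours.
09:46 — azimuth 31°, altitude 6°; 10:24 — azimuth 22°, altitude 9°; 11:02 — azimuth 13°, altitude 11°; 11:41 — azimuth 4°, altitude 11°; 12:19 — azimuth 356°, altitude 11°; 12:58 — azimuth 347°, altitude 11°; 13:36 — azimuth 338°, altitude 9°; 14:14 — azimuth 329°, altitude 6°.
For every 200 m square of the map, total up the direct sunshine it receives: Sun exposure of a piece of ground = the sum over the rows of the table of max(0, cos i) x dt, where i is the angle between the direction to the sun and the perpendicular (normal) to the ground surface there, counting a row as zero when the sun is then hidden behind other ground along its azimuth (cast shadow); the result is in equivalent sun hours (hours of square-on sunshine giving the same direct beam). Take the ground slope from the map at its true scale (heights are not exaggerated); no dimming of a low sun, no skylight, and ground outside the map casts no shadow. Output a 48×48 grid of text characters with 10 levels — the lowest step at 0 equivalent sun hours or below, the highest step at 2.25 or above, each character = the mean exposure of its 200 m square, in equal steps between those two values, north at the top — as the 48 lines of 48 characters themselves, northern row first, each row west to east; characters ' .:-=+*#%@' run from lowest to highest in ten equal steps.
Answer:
=:-----::::----::-=++==-=-::...:---==::--=------
+=::::::::-===-...:===:.-=:::.:=+==*+::-=-------
==-:..::----===-:...::.  ::-==---===---=--------
-=+++-:-----=+*=-:..  ...--::----:...:---==-----
+++**+-:----=++=:.......--:. .-+-.  .:::.-==----
@%*===-.::==+++-::----::-::::::--:   ..:::===---
@%+=--=--=##**=-+====-=+=:.===-::.      :::---=+
++++==*##%%#*+-+*+===+**-...:-:.....:.  .::.:===
=+###**##***+:-***+=+**+-=-.::   .:-=-   ...====
+*###*=---==-:-+*#*=--=-.:-::     :--=:   .+*===
%*+==++-----::------:..    ..    .:--::.. =#*=-=
##*==*##*+-..--:    ..     .     :-=-...  ==----
+#%#*####*-.:--.              .-=+==:.:. =+-::--
--*#*###*-:----:..           .::=++=:...:=------
...-====-:---+##=-:.        -++=-==-.. .++------
 . .:...:====##%*=-:.      . .:===--:. :==--=---
.:::--:..-==+##++==-:.   ..   .:==::...:::..-=--
--=*%@@%*+=+*#%*++=--:..::::---::.   .::..  .---
--*@@@@@#+#@#+*##*+=---==:---:::.    :::.    .::
-*%*+*%@%#@@%=+***+--==-:-=: .::..  .::::  .....
**=:-=*@@@@@@*=-:..:-----=-...::.   .:::...:::--
*=:-+++*%@##@%#+-  :----=-::::..     ....=+***+=
=::-=-:-*%%*%@#++=-------:::::          :+*+*##*
-:---::-=+=:-+-:=*+------::::.     ....:::::.:=+
+=--:-::..    ..-++=----------:  .::::::::::.:::
+==:::.   .   --::----------------------==++++=-
-==-:-:    ...-=:.:=--------------------=++++++-
======*=   .-::-:.:-=++==---------------=---::-:
+**+=---.   .--=+===+++==-------------====:.   .
  .          ..=***++-::--------=-----=-.....  .
          .:.   =++=:..:-------=+=---==-.       
         .::.   .:-:.:---------==-=====-:       
         :=-..:--:..:---------==:-====--:.      
.       .::-:.----:.:-------=+*=-=====---:.   .:
::...  ....:-...:====------=##+=++=-==---:::...:
.::::...::::=-.  =#@%*++==+##*+**=--=------::::-
.:::::--::--++-  -#@@##*#%##*+==---+=------=-:::
.:-::--==--==+**-.:=++*#%%##+=:::=**------+*=:..
:--:.:=*%%+=-.:+-   -=++##%#=:::-*#+:----=*++-..
....:-=*###=   ::   .-==+*+-:::-=+=-----=+*+==: 
.:=++**:          ..:-**=:  ::-===--+##**+--...-
=*###*-           .  -+*-...-------=+#%%*=.   .-
=##=:              .-=:..:-=-:--:-====*%#=. .:::
=-.               .-=:  .::. :----=+++*@%+:..---
.                 .::.:::-.  :-----=+#%@%=-=:---
           ......::.  -+*+:.:---==-=*##+++==-:::
         :===--=+=-:.:=*%+==---=+++++-.:-===-:-=
      .-=====---====++==++=======+=-: .:::-:---=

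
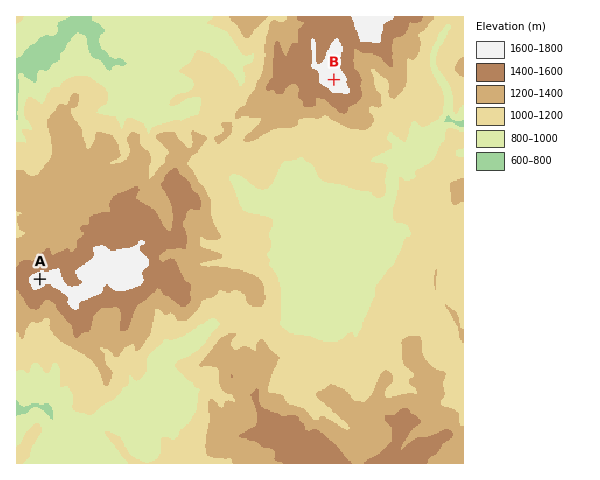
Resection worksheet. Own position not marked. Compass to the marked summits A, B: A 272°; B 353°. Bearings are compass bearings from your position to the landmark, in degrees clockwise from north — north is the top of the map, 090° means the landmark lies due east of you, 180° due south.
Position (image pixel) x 360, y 290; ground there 980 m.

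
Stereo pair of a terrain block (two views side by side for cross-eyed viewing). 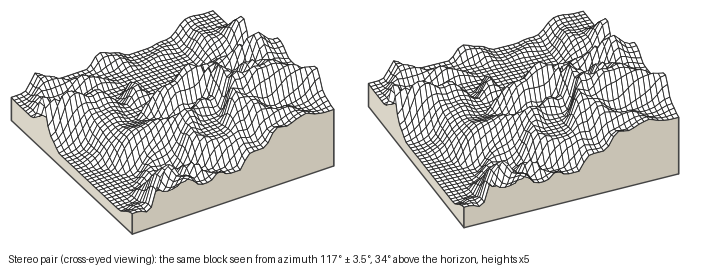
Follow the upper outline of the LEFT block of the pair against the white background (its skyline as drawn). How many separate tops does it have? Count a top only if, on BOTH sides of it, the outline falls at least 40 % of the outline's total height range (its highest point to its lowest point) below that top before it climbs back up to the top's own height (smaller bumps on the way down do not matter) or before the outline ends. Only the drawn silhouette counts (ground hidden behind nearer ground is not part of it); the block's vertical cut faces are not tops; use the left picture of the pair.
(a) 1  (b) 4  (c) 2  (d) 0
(a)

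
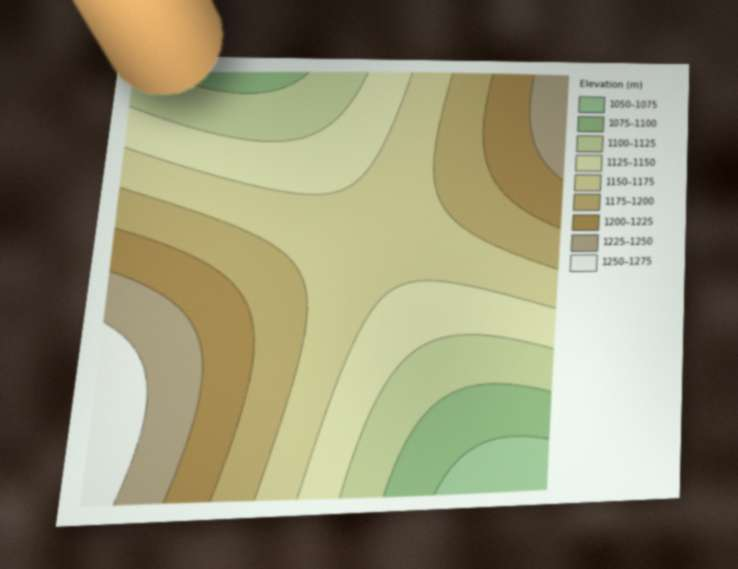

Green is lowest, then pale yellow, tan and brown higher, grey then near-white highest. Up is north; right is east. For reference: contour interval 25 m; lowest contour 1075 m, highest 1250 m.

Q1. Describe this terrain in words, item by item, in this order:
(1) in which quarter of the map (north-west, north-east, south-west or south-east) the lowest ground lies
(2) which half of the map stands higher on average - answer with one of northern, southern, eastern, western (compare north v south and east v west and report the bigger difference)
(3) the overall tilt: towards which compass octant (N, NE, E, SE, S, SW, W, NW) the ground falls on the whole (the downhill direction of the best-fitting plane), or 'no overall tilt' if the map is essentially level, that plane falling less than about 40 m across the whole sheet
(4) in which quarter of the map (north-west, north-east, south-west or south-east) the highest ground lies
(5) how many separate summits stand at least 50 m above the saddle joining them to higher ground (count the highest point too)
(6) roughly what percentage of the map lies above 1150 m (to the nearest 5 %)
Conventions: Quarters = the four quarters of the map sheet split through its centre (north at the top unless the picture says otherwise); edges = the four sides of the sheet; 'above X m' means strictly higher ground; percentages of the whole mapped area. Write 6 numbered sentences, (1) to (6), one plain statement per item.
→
(1) The lowest point lies in the south-east quarter of the map.
(2) Taken as a whole, the western half is higher than the eastern.
(3) The general tilt is down to the east (the land rises towards the west).
(4) The highest ground is in the south-west quarter.
(5) There are 2 summits with 50 m or more of prominence.
(6) About 60 % of the map lies above 1150 m.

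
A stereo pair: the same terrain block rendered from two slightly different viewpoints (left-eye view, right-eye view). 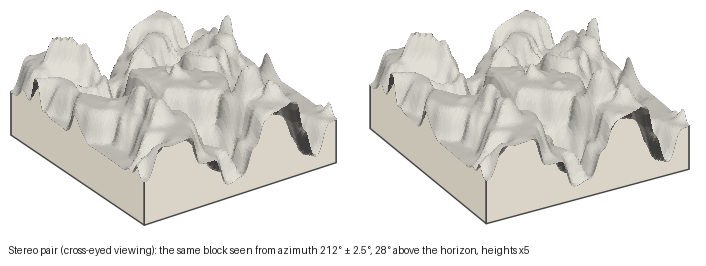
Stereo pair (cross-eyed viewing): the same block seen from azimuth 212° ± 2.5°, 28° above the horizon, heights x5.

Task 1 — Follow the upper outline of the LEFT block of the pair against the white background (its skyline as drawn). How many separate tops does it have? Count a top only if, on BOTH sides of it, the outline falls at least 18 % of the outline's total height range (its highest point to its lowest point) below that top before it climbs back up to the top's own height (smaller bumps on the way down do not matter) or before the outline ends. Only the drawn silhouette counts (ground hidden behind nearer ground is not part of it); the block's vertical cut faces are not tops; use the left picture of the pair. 3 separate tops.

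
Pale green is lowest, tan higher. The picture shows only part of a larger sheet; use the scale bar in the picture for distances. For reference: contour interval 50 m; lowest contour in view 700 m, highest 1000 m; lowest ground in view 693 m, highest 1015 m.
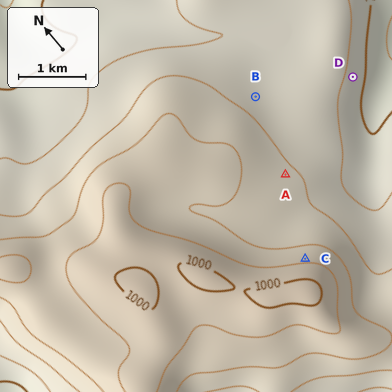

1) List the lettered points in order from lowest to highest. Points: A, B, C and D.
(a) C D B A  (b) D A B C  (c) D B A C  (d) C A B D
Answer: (c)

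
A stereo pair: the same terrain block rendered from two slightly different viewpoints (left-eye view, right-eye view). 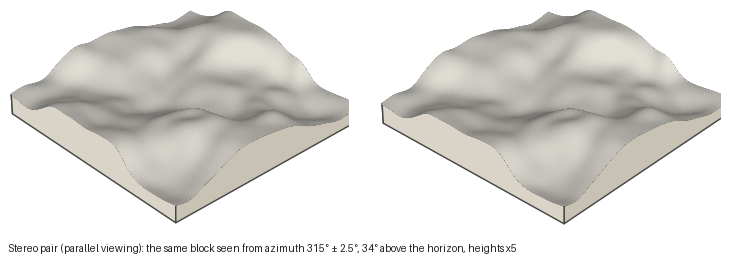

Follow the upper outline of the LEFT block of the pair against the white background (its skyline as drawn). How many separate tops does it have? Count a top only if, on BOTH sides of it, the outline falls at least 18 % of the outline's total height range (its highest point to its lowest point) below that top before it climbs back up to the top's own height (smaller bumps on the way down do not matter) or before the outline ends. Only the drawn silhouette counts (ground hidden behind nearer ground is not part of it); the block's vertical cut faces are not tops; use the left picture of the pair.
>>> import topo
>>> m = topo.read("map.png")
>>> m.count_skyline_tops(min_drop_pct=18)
1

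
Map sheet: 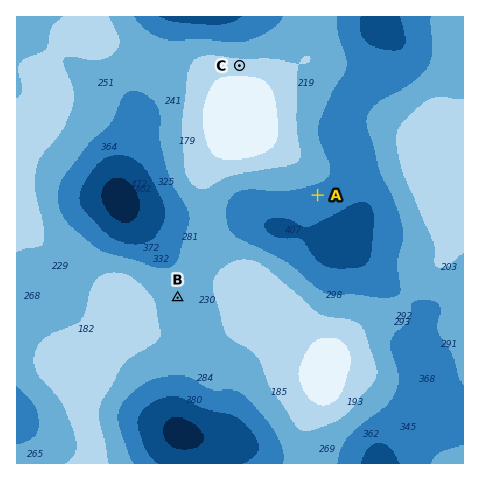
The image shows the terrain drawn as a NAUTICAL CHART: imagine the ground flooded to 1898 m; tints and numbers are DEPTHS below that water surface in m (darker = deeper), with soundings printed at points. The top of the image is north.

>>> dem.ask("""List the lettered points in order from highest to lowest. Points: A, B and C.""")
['C', 'B', 'A']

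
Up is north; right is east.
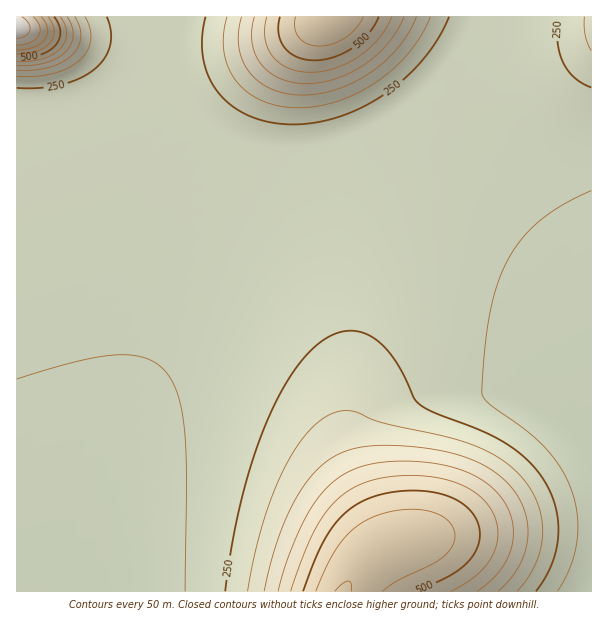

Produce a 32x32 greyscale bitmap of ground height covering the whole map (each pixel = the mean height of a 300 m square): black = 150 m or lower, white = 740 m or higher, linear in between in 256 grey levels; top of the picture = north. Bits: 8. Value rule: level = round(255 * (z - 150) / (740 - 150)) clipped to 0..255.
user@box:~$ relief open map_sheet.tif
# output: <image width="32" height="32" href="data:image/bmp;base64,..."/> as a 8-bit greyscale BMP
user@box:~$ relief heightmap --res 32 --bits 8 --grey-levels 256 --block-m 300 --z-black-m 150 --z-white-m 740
<image width="32" height="32" href="data:image/bmp;base64,Qk02CAAAAAAAADYEAAAoAAAAIAAAACAAAAABAAgAAAAAAAAEAAATCwAAEwsAAAABAAAAAAAAAAAAAAEBAQACAgIAAwMDAAQEBAAFBQUABgYGAAcHBwAICAgACQkJAAoKCgALCwsADAwMAA0NDQAODg4ADw8PABAQEAAREREAEhISABMTEwAUFBQAFRUVABYWFgAXFxcAGBgYABkZGQAaGhoAGxsbABwcHAAdHR0AHh4eAB8fHwAgICAAISEhACIiIgAjIyMAJCQkACUlJQAmJiYAJycnACgoKAApKSkAKioqACsrKwAsLCwALS0tAC4uLgAvLy8AMDAwADExMQAyMjIAMzMzADQ0NAA1NTUANjY2ADc3NwA4ODgAOTk5ADo6OgA7OzsAPDw8AD09PQA+Pj4APz8/AEBAQABBQUEAQkJCAENDQwBEREQARUVFAEZGRgBHR0cASEhIAElJSQBKSkoAS0tLAExMTABNTU0ATk5OAE9PTwBQUFAAUVFRAFJSUgBTU1MAVFRUAFVVVQBWVlYAV1dXAFhYWABZWVkAWlpaAFtbWwBcXFwAXV1dAF5eXgBfX18AYGBgAGFhYQBiYmIAY2NjAGRkZABlZWUAZmZmAGdnZwBoaGgAaWlpAGpqagBra2sAbGxsAG1tbQBubm4Ab29vAHBwcABxcXEAcnJyAHNzcwB0dHQAdXV1AHZ2dgB3d3cAeHh4AHl5eQB6enoAe3t7AHx8fAB9fX0Afn5+AH9/fwCAgIAAgYGBAIKCggCDg4MAhISEAIWFhQCGhoYAh4eHAIiIiACJiYkAioqKAIuLiwCMjIwAjY2NAI6OjgCPj48AkJCQAJGRkQCSkpIAk5OTAJSUlACVlZUAlpaWAJeXlwCYmJgAmZmZAJqamgCbm5sAnJycAJ2dnQCenp4An5+fAKCgoAChoaEAoqKiAKOjowCkpKQApaWlAKampgCnp6cAqKioAKmpqQCqqqoAq6urAKysrACtra0Arq6uAK+vrwCwsLAAsbGxALKysgCzs7MAtLS0ALW1tQC2trYAt7e3ALi4uAC5ubkAurq6ALu7uwC8vLwAvb29AL6+vgC/v78AwMDAAMHBwQDCwsIAw8PDAMTExADFxcUAxsbGAMfHxwDIyMgAycnJAMrKygDLy8sAzMzMAM3NzQDOzs4Az8/PANDQ0ADR0dEA0tLSANPT0wDU1NQA1dXVANbW1gDX19cA2NjYANnZ2QDa2toA29vbANzc3ADd3d0A3t7eAN/f3wDg4OAA4eHhAOLi4gDj4+MA5OTkAOXl5QDm5uYA5+fnAOjo6ADp6ekA6urqAOvr6wDs7OwA7e3tAO7u7gDv7+8A8PDwAPHx8QDy8vIA8/PzAPT09AD19fUA9vb2APf39wD4+PgA+fn5APr6+gD7+/sA/Pz8AP39/QD+/v4A////AAsLCwsLCwwOERYeKTlNZ4Wju8K8sqielYh5ZlE7JRQHDAwMDAwMDQ8SFh0nNklgepexvr+8trConY15YkkxHAwNDQwMDQ0ODxIWHCYzRFlwi6W2vb69urOpmYVtUjghEA4ODQ0NDg4QEhYcJDA/UWZ+l6m0uLq5tKqbh29VOiMRDw4ODg4ODxASFhsiLTpKXHGGmKSrrq2qoZOAaVA3IREQDw8PDw8QERMWGiEqNkRTY3WEkJaampaOgnFcRjAcDhEQEBAQEBERExYaICgyPktXZHB5foGAfXZrXEo3JRYLERERERERERITFhkeJS45RE5WXWJlZmVhWlFENicaDwkSEhISEhISExQWGR0jKzQ9RktOUE9OS0ZAOC4kGhELCRMTExMTExMTFBYZHCIoMDg/Q0VDPzs2MSslHhcRDQsKFBQUFBMTFBQVFhgcICUsMzk9Pjw3MSslHxoVEQ8NDAsVFRUUFBQUFRUXGBsfIykuMzc4NzMtJyEbFxQRDw4NDBYWFhUVFRUVFhcYGx4iJisvMjMyLyolIBsXFBIQDw4NFxcWFhYWFhYXFxkaHSAkKCsuLy4rKCMfGxcUEhEPDw4YGBcXFxcXFxcYGRocHyIlKCorKyklIh4aFxUTERAPDxkZGBgYGBgYGBgZGhweISMmJygoJiQgHRoXFRQSERAQGhkZGRkZGBgZGRobHB4gIiQlJiUkIh8dGhgWFBMSEREbGhoaGhkZGRkaGhscHR8hIiMkJCIhHxwaGBYVFBMSERwbGxsbGhoaGhobGxwdHiAhIiIiISAeHBoYFxUUFBMSHRwcHBsbGxsbGxscHB0eHyAhISEgHx4cGhkXFhUUFBMdHR0dHBwcHBwcHBwdHR4fICAgICAfHRwaGRgXFhUVFB4eHh4dHR0dHBwcHR0dHh8fICAgHx4dHBsaGBgXFhYVHx8fHh4eHh0dHR0dHh4eHx8fHx8fHh0cGxoZGBgXFhYgICAfHx8fHh4eHh4eHh8fHx8fHx8eHRwcGxoZGRgYFyEhISAgIB8fHx8fHx8fHx8fHx8fHx4eHRwbGxoaGRkZIiIiISEhICAgICAgISMkJSQiICAfHx4dHRwbGxsbGxsjIyIiIiIhISEhISQpMDU3NTAqJCAfHh4dHRwcHR0eHyYmJSQjIyIiIiEkLDhETVJSTEE1KSIfHh4dHR4eICMlPTozLCckIyMjIyk2R1lpcnRuYU89LSIfHx4eHyAjKC2Fd1xBLyckJCMkLD1UbIGQlZGDb1c/LCIfHx8fISUsNti7ilg3KSYlJCUuQVp2kaSvrqKMcVQ7KSEgICAiJy898MqOVjYpJiYlJS0/WXeUrLu+taKGZ0kyJCEgISInMEA="/>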